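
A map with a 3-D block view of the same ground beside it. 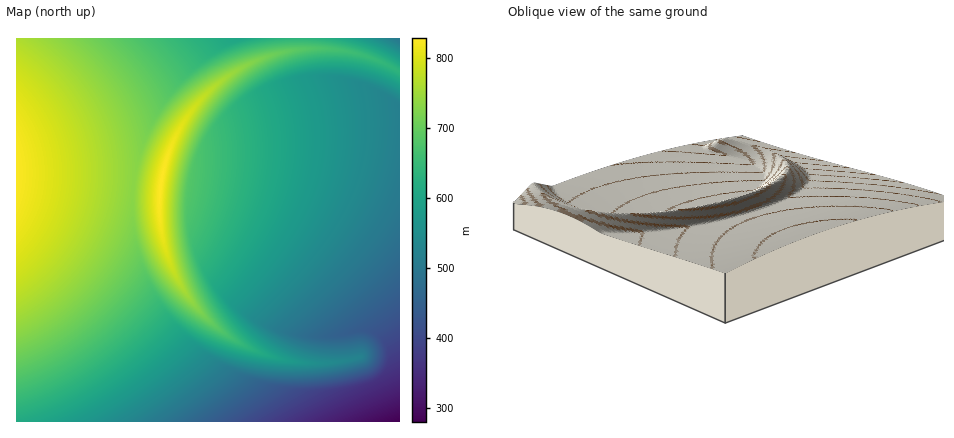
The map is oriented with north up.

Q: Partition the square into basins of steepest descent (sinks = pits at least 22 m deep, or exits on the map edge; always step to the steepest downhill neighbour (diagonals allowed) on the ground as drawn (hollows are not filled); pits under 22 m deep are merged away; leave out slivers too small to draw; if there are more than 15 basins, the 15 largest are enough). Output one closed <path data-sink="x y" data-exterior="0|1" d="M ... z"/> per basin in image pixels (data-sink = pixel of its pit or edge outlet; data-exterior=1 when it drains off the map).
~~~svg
<path data-sink="400 422" data-exterior="1" d="M334 49l-34 0-26 5-34 14-20 14-24 22-15 22-12 24-9 38-68-7-76-3 0 244 384 0 0-350-30-15z"/><path data-sink="240 38" data-exterior="1" d="M296 38l-280 0 0 138 90 6 54 6 11-42 10-20 15-22 18-18 26-18 34-14 22-4z"/><path data-sink="400 38" data-exterior="1" d="M400 38l-102 0-2 12 38-1 14 2 30 9 22 11z"/>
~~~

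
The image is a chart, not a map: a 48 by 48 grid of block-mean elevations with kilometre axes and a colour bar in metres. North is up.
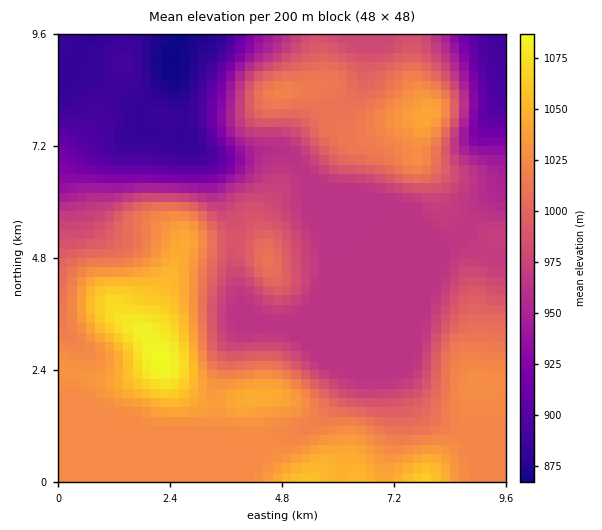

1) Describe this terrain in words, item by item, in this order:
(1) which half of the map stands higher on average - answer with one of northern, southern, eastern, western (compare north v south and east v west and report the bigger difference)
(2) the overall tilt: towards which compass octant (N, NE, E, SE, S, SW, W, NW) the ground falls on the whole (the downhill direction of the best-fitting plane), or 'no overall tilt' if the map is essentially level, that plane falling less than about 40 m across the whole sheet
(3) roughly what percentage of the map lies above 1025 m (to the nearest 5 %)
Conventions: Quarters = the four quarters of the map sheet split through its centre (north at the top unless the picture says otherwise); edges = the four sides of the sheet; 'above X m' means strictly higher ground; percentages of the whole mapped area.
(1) On average the southern half of the map is the higher ground.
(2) On the whole the ground falls towards the north.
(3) Ground above 1025 m makes up about 25 % of the sheet.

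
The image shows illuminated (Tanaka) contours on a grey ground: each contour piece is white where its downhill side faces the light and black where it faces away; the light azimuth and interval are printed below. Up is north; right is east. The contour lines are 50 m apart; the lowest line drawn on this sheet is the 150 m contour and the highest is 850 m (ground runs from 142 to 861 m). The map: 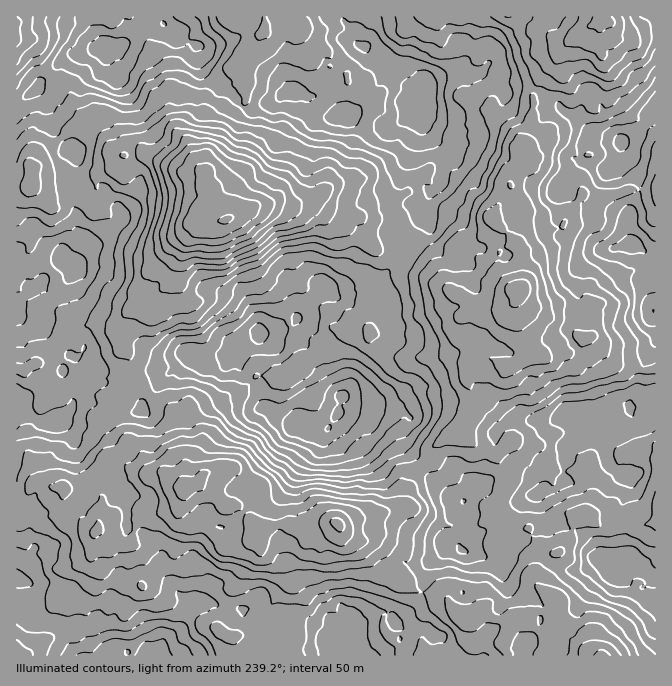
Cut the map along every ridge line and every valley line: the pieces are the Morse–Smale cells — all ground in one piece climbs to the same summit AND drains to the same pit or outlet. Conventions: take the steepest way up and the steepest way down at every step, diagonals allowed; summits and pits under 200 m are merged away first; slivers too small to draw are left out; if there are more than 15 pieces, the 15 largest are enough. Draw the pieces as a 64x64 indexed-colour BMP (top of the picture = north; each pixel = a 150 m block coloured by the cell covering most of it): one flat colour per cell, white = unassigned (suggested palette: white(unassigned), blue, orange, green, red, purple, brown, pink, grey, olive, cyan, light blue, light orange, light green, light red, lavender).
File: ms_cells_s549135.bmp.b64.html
<image width="64" height="64" href="data:image/bmp;base64,Qk12CAAAAAAAAHYAAAAoAAAAQAAAAEAAAAABAAQAAAAAAAAIAAATCwAAEwsAABAAAAAAAAAA////ALR3HwAOf/8ALKAsACgn1gC9Z5QAS1aMAMJ34wB/f38AIr28AM++FwDox64AeLv/AIrfmACWmP8A1bDFAAAAAEREREREREREREQAAAAAAAAAAAD/////////iIiIAAAARERERERERERERAAAAAAAAAAAAA////////iIiIgAAABEREREREREREREAAAAAAAAAAAAD///////iIiIiAAAAERERERERERERERABEQEQAAAAAAP//////iIiIiIAAAABEREREREREREREREREREREAAAP+IiIiIiIiIiIgARERERERERERERERERERERERERAAP/4iIiIiIiIiIiABEREREREREREREREREREREREREaI//iIiIiIiIiIiIBERERERERERERERERERERERERGZoiIiIiIiIiIiIiIhEREREREQ0REREREREREREREQAZmiIiIiIiIiIiIiIi0REREREQzREREREREREREREQAZmZoiIgAiIhmZmZru7RERERERDRERERERERERERERABmZmaIAACIhmZmZmu7tERERERDNEREREQzRERERERAZmZmZmAAAGZmZmZma7u0REREQzM0REREMzMzREQ0RGZmZmZmZgAGZmZmZmZru7RERDMzMzREREMzMzMzMzMzNmZmZmZmAABmZmZmZmu7tERDMzMzMzNEMzMzMzMzMzMzM2ZmZmYAAAZmZmZma7uzREQzMzMzMzQzMzMzMzMzMzMzM2ZmZgAABmZmZmZmu7NERDMzMzMzMzMzMzMzMzMzMzMzZmZmYGZmZmZmZma7szMzMzMzMzMzMzMzMzMzMzMzMzM2ZmZVZmZmZmZmZruzMzMzMzMzMzMzMzMzMzMzMzMzMzZmZVVmZmZmZmZru7MzMzMzMzMzMzMzMzMzMzMzMzMzM3VVVWZmZmZmZru7szMzMzMzMzMzMzMzMzMzMzMzMzN3dVVVVmZmZmZmu7uzMzMzMzMzMzMzMzMzMzMzMzMzM3d1VVVWZmZmZma7u7MzMzMzMzMzMzMzMzMzMzMzMzM3d3d1VVZmZmZma7u7szETEREzMzMzMzMzMzMRERMzMzd3d3dVVVVmZmC7u7uxERERERETMzMzMzMzEREREzM3d3d3d3VVVVVVVVu7u7EREREREREzMzMzMzMRERERM3d3d3d3dVVVVVVVVVVbsRERERERERMzMzMzMRERERF3d3d3d3dVVVVVVVVVVVuxEREREREREzMzMzMRERERERd3d3d3d1VVVVVVVVVVVbEREREREREREzMzMxEREREREXd3d3d3VVVVVVVVVVVVsRERERERERERMzMxERERERERF3d3d3d1V3dVVVVVVVWxERERERERERERERERERERERERd3d3d3d3d3VQVVVVVbEREREREREREREREREREREREREXd3d3d3d3VVUFVVVVURERERERERERERERERERERERERd3d3d3d3dVVVVVVVVRERERERERERERERERERERERERd3d3d3d3dVVVVVVVVVERERERERERERERERERERERERF3d3d3d3d1VVVVVVVVURERERERERERERERERERERERF3d3d3d3d3VVVVVVVVVRERERERERERERERERERERERF3d3d3d3d3dVVVVVVVVVERERERERERERERERERERERERd3d3eZd3d1VVVVVVVVUREREREREREREREREREREREREXd3eZl3d3VVVVVVVVVRERERERERERERERERERERERERF3d5mXd3dVVVVVVVVVEREREREREREREREREREREREREXd5mXd3d1VVVVVVVV4RERERERERERERERERERERERERB5mZmXd3VVVVVVVV7hERERERERERERERERERERERIiAAmZmZl3VVVVVVVV7uERERERERERERERERERERESIiIgCZmZmZVVVVVVVVXu4REREREREREREREREREREiIiIiIgmZmZlVVVVVVVXu7hEREREREREREREREREiIiIiIiIiKZmZmVVVVVUA7u7uERERERERERERESERESIiIiIiIiIimZmZlVVVUADu7u4iERERERERERESIhERIiIiIiIiIiKZmZmVVVVQAA7u7iIiIiIhERERESIiIRESIiIiIiIiIimZmZlVVVAADu7uIiIiIiIRESIiIiIhERIiIiIiIiIiKZmZmZVVVV7u7u4iIiIiIiIiIiIiIiIREiIiIiIiIiIpmZmZlVVVXu7u7iIiIiIiIiIiIiIiIiEiIiIiIiIiIpmZmZmVVVVVVe7uIiIiIiIiIiIiIiIiIiIiIiIiIiIpmZmZmZVVVVWqqu4iIiIiIiIiIiIiIiIiIiIiIiIiIikiIpmZlVVVqqqqriIiIiIiIiIiIiIiIiIiIiIiIiIiIiIiIpmZVVqqqqqqIiIiIiIiIiIiIiIiIiIiIiIiIiIiIiIiKZlVqqqqqqoAIiIiIiIiIiIiIiIiIiIiIiIiIiIiIiIpmaqqqqqqqgACIiIiIiIiIiIiIiIiIiIiIiIizCIiIt3dqqqqqqqqAAAiIiIiIiIiIiIiIiIiIiIiIizMzC3d3d3aqqqqqqoAAAIiIiIiIiIiIiIiIiIiIiIszMzMzd3d3d2qqqqqqgAAAAAiIiIiIiIiIiIiIiIiLMzMzMzM3d3d3aqqqqqqAAAAACIiIiIiIiIiIiIiIiLMzMzMzMzd3d3d2qqqqqoAAAAAIiIiIiIiIiIiIiIiIszMzMzMzN3d3d3d2qAAAAAAAAIiIiIiIiIiIiIiIiIszMzMzMzM3d3d3d3doAAA"/>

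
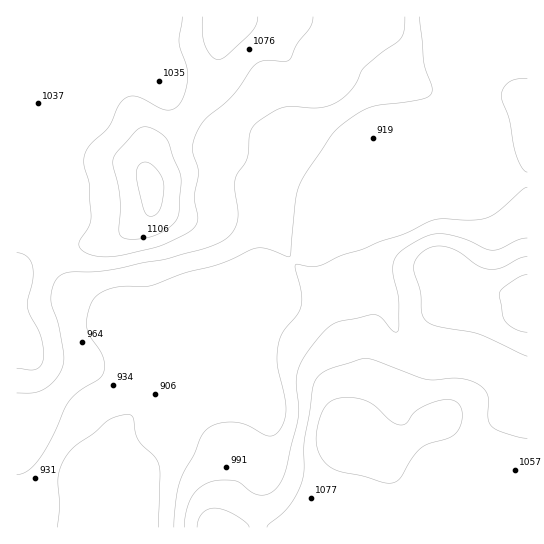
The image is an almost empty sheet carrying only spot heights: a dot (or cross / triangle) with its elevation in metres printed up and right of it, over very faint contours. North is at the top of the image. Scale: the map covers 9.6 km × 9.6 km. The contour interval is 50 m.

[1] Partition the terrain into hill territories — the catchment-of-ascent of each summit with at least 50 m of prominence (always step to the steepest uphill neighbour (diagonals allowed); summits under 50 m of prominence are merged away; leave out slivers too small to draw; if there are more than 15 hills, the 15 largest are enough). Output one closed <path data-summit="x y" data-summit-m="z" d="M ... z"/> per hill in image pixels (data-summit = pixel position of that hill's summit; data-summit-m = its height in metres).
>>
<path data-summit="151 186" data-summit-m="1163" d="M131 16l-115 1 1 511 121 0-1-21-22-56 4-16 21-32 5-16 14-8 86-86 12-5 44-33 18-22 24-10 60-60-81 33-11-8-32-16-20-3-14-5-21-19-23-28-23-14-11-12-26-61z"/><path data-summit="342 433" data-summit-m="1144" d="M359 207l-16 16-24 10-6 9-19 18-37 28-12 5-86 86-14 8-5 16-21 32-4 16 22 56 2 21 389-1 0-121-10-1-10-4-7-26-7-10-28-10-44-6-13-5-10-9-6-10-6-26-19-32-16-41z"/><path data-summit="223 17" data-summit-m="1133" d="M467 16l-4 2-17 38-21 11-16 1-14 4-17 0-13-9-8-21-2-26-223 1 9 13 26 61 11 12 23 14 23 28 21 19 14 5 20 3 32 16 11 8 83-35 30-30 19-11 13-13 2-12z"/><path data-summit="527 298" data-summit-m="1121" d="M469 104l-15 16-13 7-81 80-8 19 16 41 19 32 6 26 6 10 10 9 13 5 44 6 28 10 7 10 7 26 10 4 9 0 1-224-21-2-19-12-19-45z"/>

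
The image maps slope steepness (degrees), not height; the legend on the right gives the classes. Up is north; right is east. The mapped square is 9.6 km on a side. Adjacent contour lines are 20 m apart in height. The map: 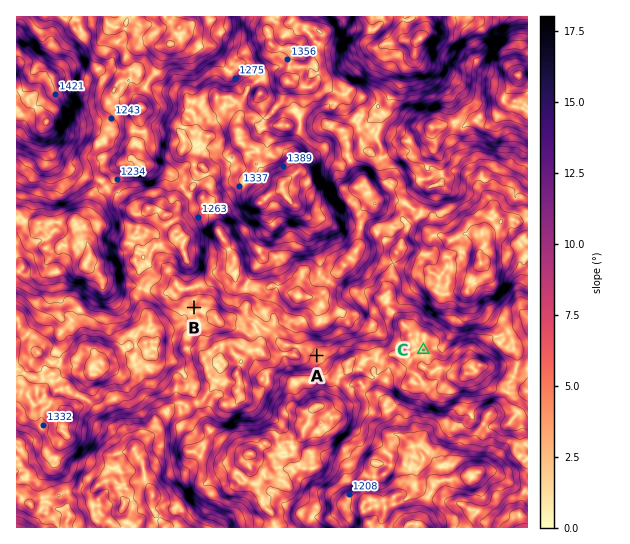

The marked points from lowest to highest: B A C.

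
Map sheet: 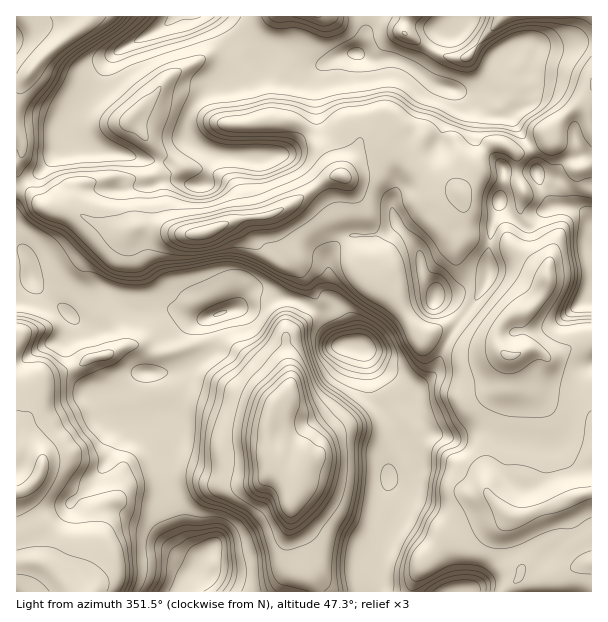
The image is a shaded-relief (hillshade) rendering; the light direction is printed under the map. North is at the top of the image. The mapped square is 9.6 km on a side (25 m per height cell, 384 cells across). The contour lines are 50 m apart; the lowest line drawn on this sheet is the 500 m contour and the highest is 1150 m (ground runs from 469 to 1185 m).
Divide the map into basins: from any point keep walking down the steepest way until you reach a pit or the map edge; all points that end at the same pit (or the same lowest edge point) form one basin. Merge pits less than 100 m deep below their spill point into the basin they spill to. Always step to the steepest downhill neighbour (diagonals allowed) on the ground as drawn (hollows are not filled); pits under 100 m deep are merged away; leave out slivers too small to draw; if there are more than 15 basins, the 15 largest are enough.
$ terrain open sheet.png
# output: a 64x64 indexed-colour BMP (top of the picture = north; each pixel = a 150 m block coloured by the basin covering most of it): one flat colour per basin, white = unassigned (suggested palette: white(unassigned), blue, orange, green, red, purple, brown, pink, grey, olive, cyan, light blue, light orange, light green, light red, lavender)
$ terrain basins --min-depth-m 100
<image width="64" height="64" href="data:image/bmp;base64,Qk12CAAAAAAAAHYAAAAoAAAAQAAAAEAAAAABAAQAAAAAAAAIAAATCwAAEwsAABAAAAAAAAAA////ALR3HwAOf/8ALKAsACgn1gC9Z5QAS1aMAMJ34wB/f38AIr28AM++FwDox64AeLv/AIrfmACWmP8A1bDFABERERMzMzMzMzMzMzMzMzMxERERERF3d3d3d3EREREREREREzMzMzMzMzMzMzMzMzEREREREXd3d3d3dxERERERERETMzMzMzMzMzMzMzMzERERERERF3d3d3d3ERERERERERMzMzMzMzMzMzMzMzMRERERERERd3d3d3cRERERERERETMzMzMzMzMzMzMzMxEREREREREXd3d3dxERERERERERMzMzMzMzMzMzMzMxERERERERERF3d3d3EREREREREREzMzMzMzMzMzMzMzEREREREREREREXd3cRERERERERETMzMzMzMzMzMzMzMREREREREREREREXcRERERERERERMzMzMzMzMzMzMzMxEREREREREREREREREREREREREREzMzMzMzMzMzMzMxEREREREREREREREREREREREREREzMzMzMzMzMzMzMzMREREREREREREREREREREREREREzMzMzMzMzMzMzMzMxERERERERERERERERERERERERMzMzMzMzMzMzMzMzMxERERERERERERERERERERERERMzMzMzMzMzMzMzMzMxEREREREREREREREREREREREREzMzMzMzMzMzMzMzMxERERERERERERERERERERERERMzMzMzMzMzMzMzMzMzERERERERERERERERERERERERQzMzMzMzMzMzMzMzMzMRERERERERERERERERERERERFDMzMzMzMzMzMzMzMzMxEREREREREREREREREREREREUMzMzMzMzMzMzMzMzMzERERERERERERERERERERERERQzMzMzMzMzMzMzMzMzMRERERERERERERERERERERERFEMzMzMzMzMzMzMzMzMzEREREREREREREREREREREREUQzMzMzMzMzMzMzMzMzMxERERERERERERERERERERERRDMzMzMzMzMzMzMzMzM0ERERERERERERERERERERERFEQzMzMzMzMzMzMzMzM0QREREREREREREREREREREREUREQzMzMzMzMzMzMzM0RBERERERERERERERERERERERREREQzMzMzMzMzMzM0REERERERERERERERERERERERFERERERDMzMzMzMzM0REQREREREREREREREREREVUREUREREREREREREQzNERERBERERERERERERVVVRFVVVURREREREREREREREREREREERERERERERZVVVVREVVVVVVERERERERERERERERERERBERERERERZmVVVVURVVVVVUREREREREREREREREREREQRERERERZmZmVVVVFVVVVVREREREREREREREREREREREERERERFmZmZlVVVVVVVVVEREREREREREREREREREREQRERERFmZmZmVVVVVVVVVURERERERERERERERERERERBEREREWZmZmZVVVVVVVVVRERERERERERERERERERERBEREREWZmZmZlVVVVVVVVVEREREREREREREREREREREERERERZmZmZmVVVVVVVVVUREREREREREREREREREREERERERZmZmZmVVVVVVVVVVREREREREREREREREREREERERERFmZmZmZVVVVVVVVVVEREREREREREREREREREQREREREWZmZmZlVVVVVVVVVUREREREREREREREREREQRERERERZmZmZmVVVVVVVVVVREREREQiIiIiIiJERERBERERERZmZmZmZVVVVVVVVVVEREREIiIiIiIiIiIkREERERERFmZmZmZlVVVVVVVVVUREQiIiIiIiIiIiIiIiIREREREWZmZmZmZVVVVVVVVVRCIiIiIiIiIiIiIiIiIiIREREWZmZmZmZlVVVVVVVVVEIiIiIiIiIiIiIiIiIiIiIRERZmZmZmEVVVVVVVVVVUIiIiIiIiIiIiIiIiIiIiIiERZmZmZmERJVVVVVVVVVIiIiIiIiIiIiIiIiIiIiIiIiZmZmZmEREVVVVVVVVVUiIiIiIiIiIiIiIiIiIiIiIiImZmZmERESJVVVVVVVVSIiIiIiIiIiIiIiIiIiIiIiIiJmZmERERIiVVVVVVVVIiIiIiIiIiIiIiIiIiIiIiIiIiYiIhEREiIlUiJVVVUiIiIiIiIiIiIiIiIiIiIiIiIiIiIiIREiIiIiIiVVVSIiIiIiIiIiIiIiIiIiIiIiIiIiIiIiIiIiIiIiIlVVIiIiIiIiIiIiIiIiIiIiIiIiIiIiIiIiIiIiIiIiJVUiIiIiIiIiIiIiIiIiIiIiIiIiIiIiIiIiIiIiIiIiVSIiIiIiIiIiIiIiIiIiIiIiIiIiIiIiIiIiIiIiIiIlIiIiIiIiIiIiIiIiIiIiIiIiIiIiIiIiIiIiIiIiIiIiIiIiIiIiIiIiIiIiIiIiIiIiIiIiIiIiIiIiIiIiIhIiIiIiIiIiIiIiIiIiIiIiIiIiIiIiIiIiIiIiIiIiESIiIiIiIiIiIiIiIiIiIiIiIiIiIiIiIiIiIiIiIiIREiIiIiIiIiIiIiIiIiIiIiIiIiIiIiIiIiIiIiIiIhERIiIiIiIiIiIiIiIiIiIiIiIiIiIiIiIiIiIiIiIiERERIiIiIiIiIiIiIiIiIiIiIiIiIiIiIiIiIiIiIiIRERESIiIiIiIiIiIiIiIiIiIiIiIiIiIiIiIiIiIiIhEREREiIiIiIiIiIiIiIiIiIiIiIiIiIiIiIiIiIiIi"/>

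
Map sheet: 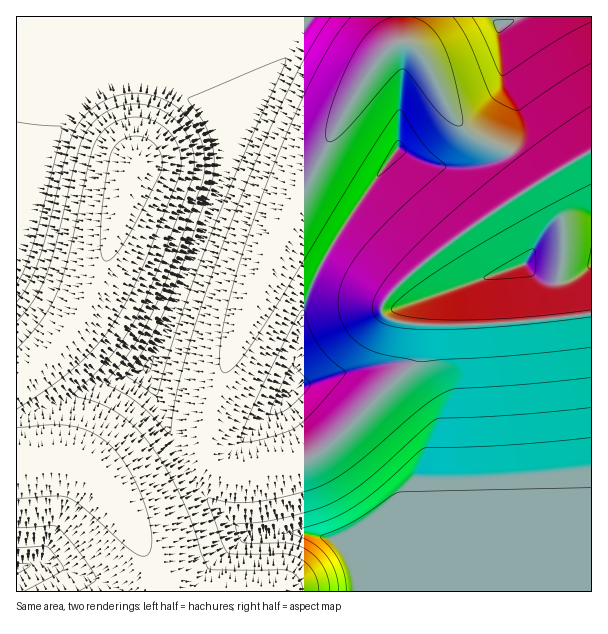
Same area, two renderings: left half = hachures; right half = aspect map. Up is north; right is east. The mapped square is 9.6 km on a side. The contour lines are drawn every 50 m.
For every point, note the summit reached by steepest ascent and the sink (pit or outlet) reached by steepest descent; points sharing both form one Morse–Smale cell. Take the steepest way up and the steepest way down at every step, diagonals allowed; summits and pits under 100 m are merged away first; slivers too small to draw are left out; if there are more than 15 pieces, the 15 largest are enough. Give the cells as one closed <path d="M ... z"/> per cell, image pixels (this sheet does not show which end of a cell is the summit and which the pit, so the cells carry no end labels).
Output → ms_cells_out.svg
<path d="M591 151l-45 25-70 47-54 41-36 33-4 8 2 11 14 6 17 2-1 38-31 28-42 43-20 17-15 8-51 14-25 0-12-4-7-7-5-9 0-10-2 13-17 12 1 6 16 21 27 28 17 12 15 1 36-3 33 8 16 18 11 34 232 0z"/><path d="M309 16l-293 1 1 446 30-3 24 2 18 8 27 26 12 0 13-4 45-25-23-50-15-45 0-7 26-54 50-140 41-79 29-50 14-21z"/><path d="M408 42l-10 0-12 7-31 43-59 111-40 88-34 86-16 49 0 26 5 9 13 9 31 2 33-8 21-7 32-24 42-43 31-28 1-38-17-2-14-6-2-11 4-8 27-26 24-19 58-42 41-27-27-33-38-17-14-13-29-57-6-9z"/><path d="M402 16l-91 0-31 49-56 106-50 140-26 54 0 7 15 45 12 30 11 21 12-8 7-8 1-26 16-49 34-86 40-88 40-77 26-46 20-27 10-9 11-5z"/><path d="M591 16l-187 0-2 25 9 2 11 11 35 66 14 13 38 17 21 27 6 5 3 0 53-32z"/><path d="M186 468l-45 24-13 4-12 0-6-2 22 31 25 54 4 13 197-1-3-15-7-18-16-18-33-8-36 3-15-1-17-12-27-28z"/><path d="M63 460l-47 4 0 127 143 1-2-13-9-16-3-11-13-27-17-25-26-30-14-7z"/>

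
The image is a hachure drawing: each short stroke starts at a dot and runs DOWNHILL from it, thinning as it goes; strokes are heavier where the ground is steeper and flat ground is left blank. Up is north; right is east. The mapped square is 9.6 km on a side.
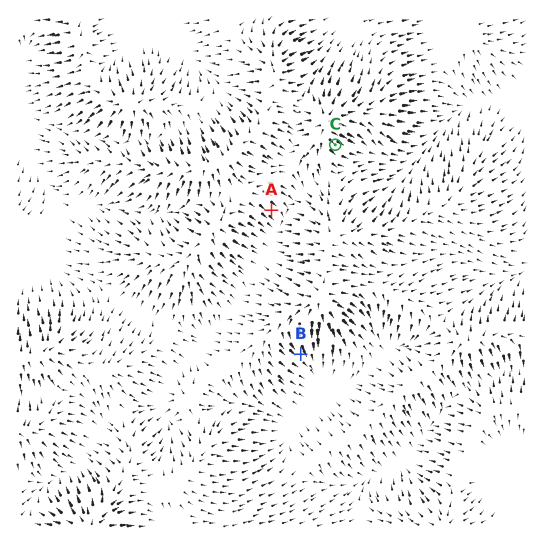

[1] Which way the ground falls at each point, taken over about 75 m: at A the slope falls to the SE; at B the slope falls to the SE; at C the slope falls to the SE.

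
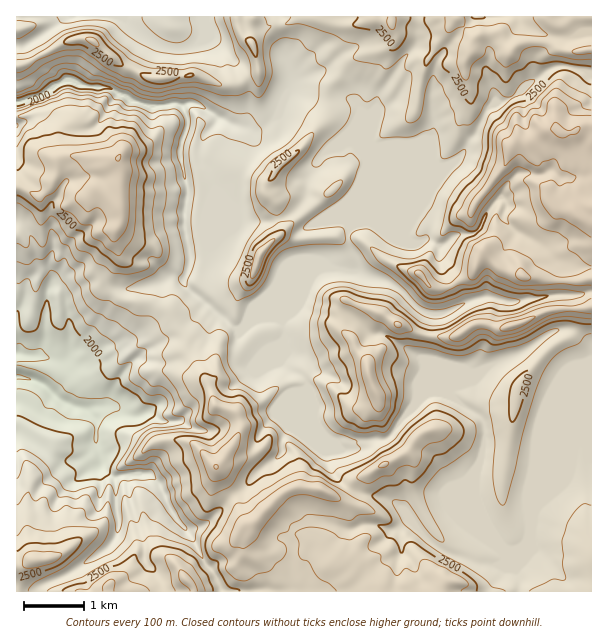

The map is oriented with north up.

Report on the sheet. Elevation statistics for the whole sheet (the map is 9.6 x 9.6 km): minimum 1790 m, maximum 2920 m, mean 2400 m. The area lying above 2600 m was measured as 17.4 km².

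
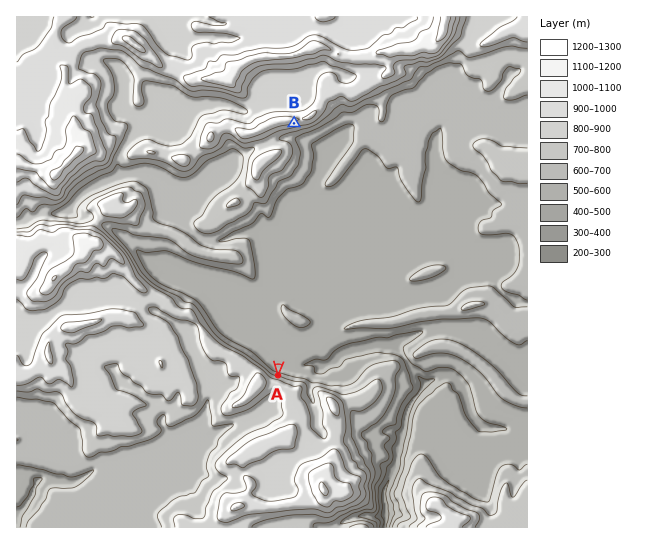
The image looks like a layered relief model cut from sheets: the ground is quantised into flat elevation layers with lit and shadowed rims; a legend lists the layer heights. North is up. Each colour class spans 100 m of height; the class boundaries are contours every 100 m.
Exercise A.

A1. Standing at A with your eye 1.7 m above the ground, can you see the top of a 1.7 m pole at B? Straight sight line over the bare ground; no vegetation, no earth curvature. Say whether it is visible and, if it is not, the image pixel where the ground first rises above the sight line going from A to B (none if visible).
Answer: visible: true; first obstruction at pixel None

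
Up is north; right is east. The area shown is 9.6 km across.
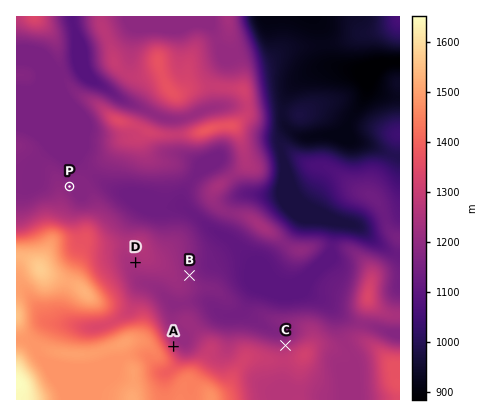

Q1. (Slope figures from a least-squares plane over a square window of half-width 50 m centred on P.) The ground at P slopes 5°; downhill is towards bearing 69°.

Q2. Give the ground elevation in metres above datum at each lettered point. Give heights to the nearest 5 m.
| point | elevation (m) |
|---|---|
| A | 1270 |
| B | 1190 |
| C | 1240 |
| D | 1240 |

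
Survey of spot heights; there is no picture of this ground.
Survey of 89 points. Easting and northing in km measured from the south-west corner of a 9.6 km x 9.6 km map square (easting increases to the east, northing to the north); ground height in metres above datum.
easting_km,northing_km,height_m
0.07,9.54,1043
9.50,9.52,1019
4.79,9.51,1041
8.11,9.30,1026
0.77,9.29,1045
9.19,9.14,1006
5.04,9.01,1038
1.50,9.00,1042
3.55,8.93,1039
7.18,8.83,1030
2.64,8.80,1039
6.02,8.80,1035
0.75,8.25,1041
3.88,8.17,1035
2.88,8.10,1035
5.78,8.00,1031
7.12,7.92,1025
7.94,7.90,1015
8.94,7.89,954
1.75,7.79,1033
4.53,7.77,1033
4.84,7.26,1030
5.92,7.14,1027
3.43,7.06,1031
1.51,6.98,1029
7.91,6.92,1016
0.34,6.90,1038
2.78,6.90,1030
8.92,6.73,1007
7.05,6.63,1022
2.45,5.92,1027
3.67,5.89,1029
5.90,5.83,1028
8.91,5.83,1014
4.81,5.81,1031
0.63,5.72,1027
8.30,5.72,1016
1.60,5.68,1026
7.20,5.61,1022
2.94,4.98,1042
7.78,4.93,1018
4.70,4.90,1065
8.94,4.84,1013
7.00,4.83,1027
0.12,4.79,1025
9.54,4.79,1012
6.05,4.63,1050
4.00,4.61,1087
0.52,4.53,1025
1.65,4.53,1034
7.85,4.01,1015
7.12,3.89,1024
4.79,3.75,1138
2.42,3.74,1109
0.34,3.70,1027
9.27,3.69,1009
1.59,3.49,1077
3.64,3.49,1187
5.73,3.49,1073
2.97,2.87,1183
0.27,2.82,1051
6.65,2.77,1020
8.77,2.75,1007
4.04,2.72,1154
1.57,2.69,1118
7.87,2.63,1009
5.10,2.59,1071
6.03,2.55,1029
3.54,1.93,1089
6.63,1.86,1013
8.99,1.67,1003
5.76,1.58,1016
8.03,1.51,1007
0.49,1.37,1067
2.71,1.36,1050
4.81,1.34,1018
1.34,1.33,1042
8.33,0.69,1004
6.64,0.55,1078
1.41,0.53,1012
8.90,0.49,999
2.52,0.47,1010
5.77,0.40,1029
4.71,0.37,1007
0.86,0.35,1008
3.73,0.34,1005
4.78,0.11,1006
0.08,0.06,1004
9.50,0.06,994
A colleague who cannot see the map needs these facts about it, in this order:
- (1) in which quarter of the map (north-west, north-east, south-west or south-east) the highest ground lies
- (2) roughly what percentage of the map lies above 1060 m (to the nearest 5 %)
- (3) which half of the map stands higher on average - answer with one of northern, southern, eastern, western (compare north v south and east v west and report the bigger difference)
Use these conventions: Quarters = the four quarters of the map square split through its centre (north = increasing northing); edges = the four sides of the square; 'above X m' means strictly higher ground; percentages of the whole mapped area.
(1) The highest point lies in the south-west quarter of the map.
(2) About 15 % of the map lies above 1060 m.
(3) Taken as a whole, the western half is higher than the eastern.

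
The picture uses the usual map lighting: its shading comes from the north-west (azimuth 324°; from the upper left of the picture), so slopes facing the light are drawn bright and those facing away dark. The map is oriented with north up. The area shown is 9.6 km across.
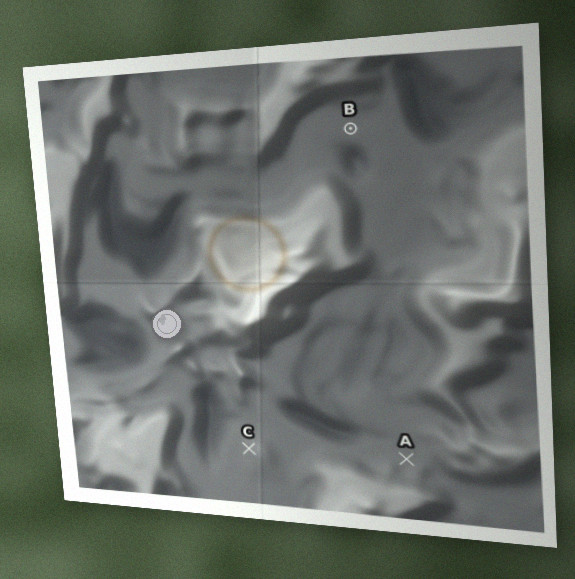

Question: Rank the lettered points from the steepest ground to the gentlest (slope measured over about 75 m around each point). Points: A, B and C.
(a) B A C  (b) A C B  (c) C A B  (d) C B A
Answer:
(c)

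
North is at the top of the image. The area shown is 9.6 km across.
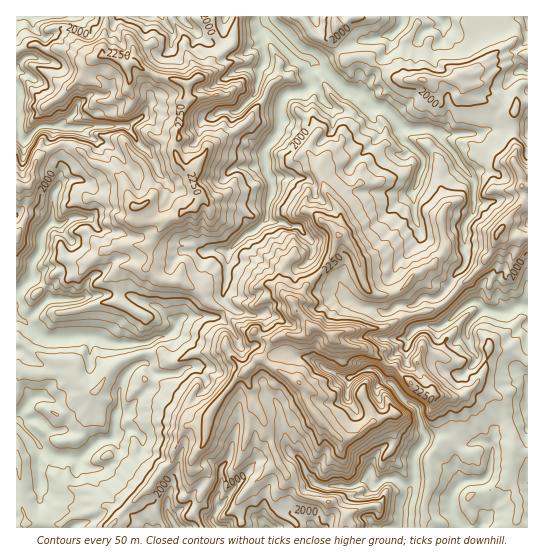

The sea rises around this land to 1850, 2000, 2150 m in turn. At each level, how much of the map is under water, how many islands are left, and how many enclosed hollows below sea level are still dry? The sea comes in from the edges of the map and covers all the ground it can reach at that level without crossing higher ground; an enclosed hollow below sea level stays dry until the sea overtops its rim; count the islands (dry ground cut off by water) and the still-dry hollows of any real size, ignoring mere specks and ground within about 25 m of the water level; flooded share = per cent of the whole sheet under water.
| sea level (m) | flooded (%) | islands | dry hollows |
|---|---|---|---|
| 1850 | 10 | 0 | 0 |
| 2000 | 49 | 1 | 0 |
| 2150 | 81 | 2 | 0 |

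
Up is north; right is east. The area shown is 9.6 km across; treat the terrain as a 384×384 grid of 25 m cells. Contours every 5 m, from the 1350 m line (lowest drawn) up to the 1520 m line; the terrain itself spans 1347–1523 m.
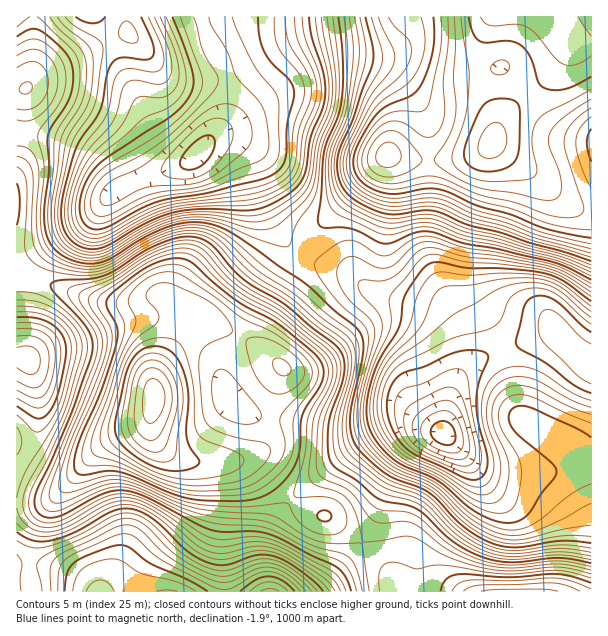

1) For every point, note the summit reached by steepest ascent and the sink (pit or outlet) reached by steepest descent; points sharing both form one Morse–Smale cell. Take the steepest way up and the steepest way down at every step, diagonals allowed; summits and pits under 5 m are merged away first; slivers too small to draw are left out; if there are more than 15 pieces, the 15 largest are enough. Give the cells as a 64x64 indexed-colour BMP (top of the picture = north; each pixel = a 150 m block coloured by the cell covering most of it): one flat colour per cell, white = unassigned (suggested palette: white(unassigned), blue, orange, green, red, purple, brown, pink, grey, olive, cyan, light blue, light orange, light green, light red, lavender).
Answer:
<image width="64" height="64" href="data:image/bmp;base64,Qk12CAAAAAAAAHYAAAAoAAAAQAAAAEAAAAABAAQAAAAAAAAIAAATCwAAEwsAABAAAAAAAAAA////ALR3HwAOf/8ALKAsACgn1gC9Z5QAS1aMAMJ34wB/f38AIr28AM++FwDox64AeLv/AIrfmACWmP8A1bDFAABVVVVVVVVVVVVVUAAAAAAAAAAAADMzMzMzMzMzMzMzAFVVVVVVVVVVVVVQAAAAAAAAAAAAMzMzMzMzMzMzMzMAVVVVVVVVVVVVVVAAAAAAAAAAAAMzMzMzMzMzMzMzMwBVVVVVVVVVVVVVUAAAAAAAAAAAAzMzMzMzMzMzMzMzAFVVVVVVVVVVVVVQAAAAAAAAAAAzMzMzMzMzMzMzMzMAVVVVVVVVVVVVVVAAAAAAAAAAAzMzMzMzMzMzMzMzMwBVVVVVVVVVVVVVUAAAAAAAAAADMzMzMzMzMzMzMzMzAAVVVVVVVVVVVVVQAAAAAAAAAAAzMzMzMzMzMzMzMzMABVVVVVVVVVVVVVAAAAAAAAAAADMzMzMzMzMzMzMzMwAAVVVVVVVVVVVVUAAAAAAAAAAAAzMzMzMzMzMzMzMzRERVVVVVVVVVVVVQAAAAgAAAAAADMzMzMzMzMzMzMzNEREVVVVVVVVVVVVAAAAiIAAAAAAMzMzMzMzMzMzMzM0RERFVVVVVVVVVVUAAAiIiAAAAAADMzMzMzMzMzMzMzRERERVVVVVVVVVVQAACIiIgAAAAAMzMzMzM8zMzMMzBEREREVVVVVVVVWIAAiIiIiIgAAAADMzMzPMzMzMzMwERERERFVVVVWIiIiIiIiIiIiIAAAAAzMzPMzMzMzMzuRERERERVVVWIiIiIiIiIiIiIiAAAADMzPMzMzMzMzu5ERERERERVWIiIiIiIiIiIiIiIiAAAADPMzMzMzMzu7kRERERERERYiIiIiIiIiIiIIiKIiAACIszMzMzM7u7uREREREREREiIiIiIiIIiIiIiIiIiIiIizMzMzO7u7u5ERERERERESIiIiIiCIiIiIiIiIiIiIiLMzMzM7u7u7kRERERERERIiIiIiCIiIiIiIiIiIiIiIszMzM7u7u7uREREREREREiIiIiCIiIiIiIiIiIiIiIiLMzMzu7u7u5ERERERERESIiIiIIiIiIiIiIiIiIiIiIszMzO7u7u7kREREREREREiIiIgiIiIiIiIiIiIiIiIiLMzM7u7u7uRERERERERESIiIiCIiIiIiIiIiIiIiIiItzM7u7u7u5EREREREREREiIiIgiIiIiIiIiIiIiIiIq3dzu7u7ud0RERERERERERIiIiCICIiIiIiIiIiIiIird3Xfu7ud3REREREREREREiIiIgAIiIiIiIiIiIiIiKt3Xd3fud3dERERERERERERIiIEQAiIiIiIiIiIiIiKq3dd3d3d3d0REREREREREREQREREAIiIiIiIiIiIiIq3dd3d3d3d3REREREREREREQREREQAiIiIiIiIiIiKqrdd3d3d3d3dEREREQRERREEREREREAIiIiIiIiKqqqrd13d3d3d3d0RERBEREREREREREREQACIiIiIiqqqqrd3Xd3d3d3d3REEREREREREREREREREAIiIiIqqqqqqt3Xd3d3d3d3cRERERERERERERERERERACIiIqqqqqqq3dd3d3d3d3dxEREREREREREREREREREAIiqqqqqqqq3d13d3d3d3d3ERERERERERERERERERERBqqqqqqqqqrd3dd3d3d3d3cRERERERERERERERERERFmaqqqqqqqqt3d13d3d3d3dxEREREREREREREREREREWZqqqqqqqqq3d3Xd3d3d3d3EREREREREREREREREREWZmaqqqqqqqrd3dd3d3d3d3cREREREREREREREREREWZmZmqqqqqqqt3d13d3d3d3dxERERERERERERERERERZmZmZqqqqqqq3d3dd3d3d3dwERERERERERERERERERFmZmZmqqqqqqrd3d13d3d3cAARERERERERERERERERFmZmZmZqqqqqqt3d3Xd3d3cAABERERERG7EREREREREWZmZmZmaqqqqq3d3dd3d3cAAAERERERG7u7sRERERERZmZmZmZmqqqqrd3d13d3AAAAAREREREbu7u7sRERERZmZmZmZmZqqqqt3d3Xd3AAAAABEREREbu7u7uxERERFmZmZmZmZmZmZm///dd3AAAAAAARERG7u7u7uxERERFmZmZmZmZmZmZmb////wAAAAAAABEbu7u7u7uxEREWZmZmZmZmZmZmZmZv////AAAAAAAAu7u7u7u7uxERERFmZmZmZmZmZmZmZm////8AAAAAAAC7u7u7u7u7EREREZlmZmZmZmZmZmZmb////wAAAAAAALu7u7u7u7ERERERmZZmZmZmZmZmZmb/////AAAAAAAAu7u7u7u7sREREREZmWZmZmZmZmZmZv////8AAAAAAAC7u7u7u7sRERERERmZlmZmZmZmZmZv////8AAAAAAAC7u7u7u7uxERERERGZmZlmZmZmZmZv/////wAAAAAAALsLu7u7uxERERERGZmZmZZmZmZmZv/////wAAAAAAAAuwALu7u7EREREREZmZmZmZ9mZmb///mZmZAAAAAAAAC7AAALu7EREREREZmZmZmZmZmZmZmZmZmZkAAAAAAAALsAAAALsRERERERmZmZmZmZmZmZmZmZmZmZAAAAAAAAuwAAAAABERERERmZmZmZmZmZmZmZmZmZmZkAAAAAAAC7AAAAAAARERERGZmZmZmZmZmZmZmZmZmZmQAAAAAAALsAAAAAABEREREZmZmZmZmZmZmZmZmZmZmZkAAAAAAA"/>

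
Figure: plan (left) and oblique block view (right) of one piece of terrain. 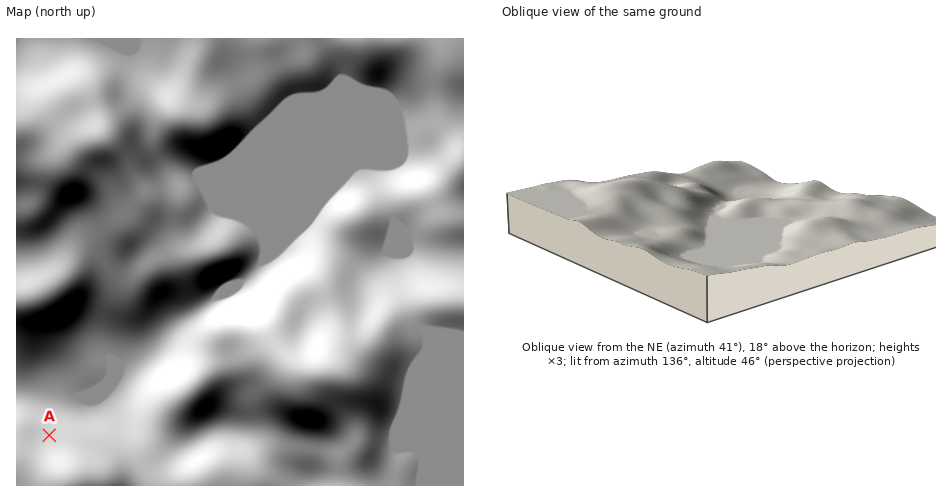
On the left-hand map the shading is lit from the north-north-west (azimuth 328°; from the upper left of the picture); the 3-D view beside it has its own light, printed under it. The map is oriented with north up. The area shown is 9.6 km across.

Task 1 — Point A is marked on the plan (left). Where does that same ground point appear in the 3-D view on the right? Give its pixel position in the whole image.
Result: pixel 745 175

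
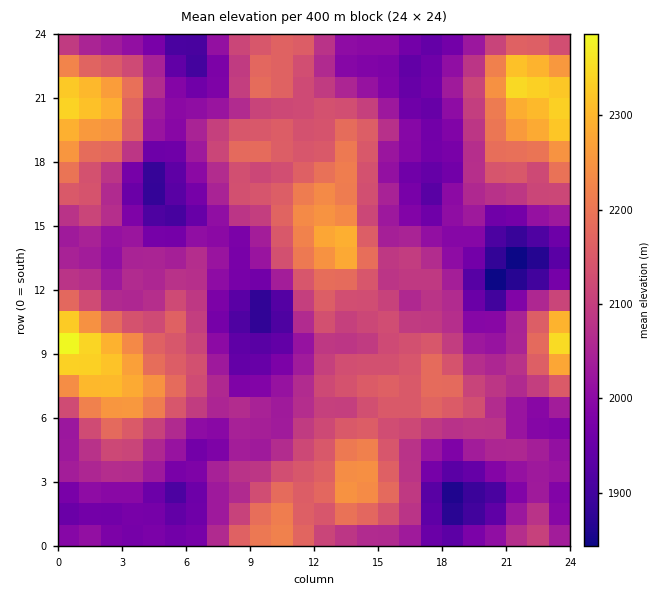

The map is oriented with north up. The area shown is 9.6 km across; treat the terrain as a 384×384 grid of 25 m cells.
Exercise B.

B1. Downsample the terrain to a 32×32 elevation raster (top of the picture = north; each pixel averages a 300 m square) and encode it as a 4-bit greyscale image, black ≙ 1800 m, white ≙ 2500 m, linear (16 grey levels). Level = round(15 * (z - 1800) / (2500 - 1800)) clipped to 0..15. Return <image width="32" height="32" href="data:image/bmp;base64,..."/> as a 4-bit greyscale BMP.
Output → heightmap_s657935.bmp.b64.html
<image width="32" height="32" href="data:image/bmp;base64,Qk12AgAAAAAAAHYAAAAoAAAAIAAAACAAAAABAAQAAAAAAAACAAATCwAAEwsAABAAAAAAAAAAAAAAABEREQAiIiIAMzMzAERERABVVVUAZmZmAHd3dwCIiIgAmZmZAKqqqgC7u7sAzMzMAN3d3QDu7u4A////AERUREM1aImYdmVVQzRFZ2UzQ0RDRWiZmHh3dlMjNFZkM0RDMjRWiIeJmYdSESNFVERERDI0ZniIiamHUhIiRVRVVmVDRWZnh4mph1MzNEVVVmdmVERVVmd5mYdURFVWVUVndlUzRVVneIh2ZUVWZURWiId2VFVVVnd4d3ZmZlREaJqph2VmZVZ2Z3eIh3VURZq7qph2VURWd4eIiIh2ZWeru7qYdkNEVnd4h4iHZmZ5zLupiHZDM0Vnd3eIdlVnm9y7qId1QzM1ZmZ3eHVVV6zbqYd4dTMiNnZnd2dlRVecqYdmeHUyIkaHd3ZmZDRWiodlVWdlMyJHh3d2ZmQiRVZmVVVmZUQ0aIiHZmZkIRI0VlVmVmVERniamGZ2VDERI1VUVVVVQ0aJq6hmZUQyESNWVVQzRERXiaunVVRFQiI0ZnVDIjRWZ5mql1RDRUM0VXd2QiI0Z3iJqYZUM0VVVmaIdTIjRWd3iZmHVDM1Z3d3mHZCI0Vnd3iJl1QzNXiHeamIZDNWiIh3eJdUQ0V4iJqpmYVEVoiIh3iYZENFeZmru6qGRFVmd3d4h2VDNXmqu8u6hkREVnd3d3ZUM0Z5q7y7updUQ1eId2ZVRDRWisy7qZiHUzNXiIdlREM0VorMu4d2ZUIjVniHZEREM0VpqqhlVUQyJGd4iGVERDM0Vnh3"/>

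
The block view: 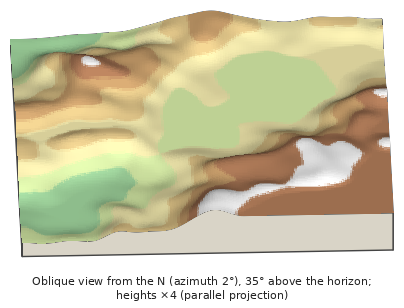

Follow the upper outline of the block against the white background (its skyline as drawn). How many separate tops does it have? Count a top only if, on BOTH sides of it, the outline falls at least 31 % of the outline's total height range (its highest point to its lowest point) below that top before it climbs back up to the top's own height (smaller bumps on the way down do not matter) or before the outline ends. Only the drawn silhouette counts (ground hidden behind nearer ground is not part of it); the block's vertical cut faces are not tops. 0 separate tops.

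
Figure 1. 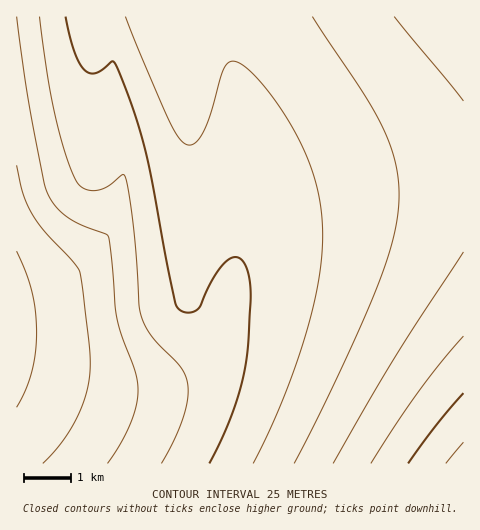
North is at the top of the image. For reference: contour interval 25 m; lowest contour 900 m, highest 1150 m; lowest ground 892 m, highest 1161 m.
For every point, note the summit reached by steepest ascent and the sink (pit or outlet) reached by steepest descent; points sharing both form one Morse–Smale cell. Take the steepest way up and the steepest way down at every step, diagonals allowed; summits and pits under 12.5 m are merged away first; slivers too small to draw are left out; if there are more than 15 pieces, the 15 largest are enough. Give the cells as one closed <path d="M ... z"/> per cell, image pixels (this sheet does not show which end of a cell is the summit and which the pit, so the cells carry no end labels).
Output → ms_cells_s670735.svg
<path d="M215 16l-199 1 0 446 447 1 1-285-30-1-45 4-55 8-37 8-26 8-16 10-8 8-6 17 6-49-1-65-8-43z"/><path d="M463 16l-247 1 22 67 8 43 1 65-6 49 6-17 8-8 16-10 26-8 37-8 55-8 75-4z"/>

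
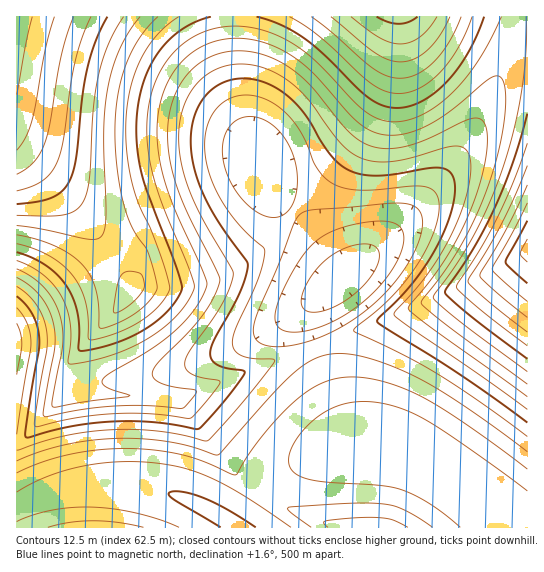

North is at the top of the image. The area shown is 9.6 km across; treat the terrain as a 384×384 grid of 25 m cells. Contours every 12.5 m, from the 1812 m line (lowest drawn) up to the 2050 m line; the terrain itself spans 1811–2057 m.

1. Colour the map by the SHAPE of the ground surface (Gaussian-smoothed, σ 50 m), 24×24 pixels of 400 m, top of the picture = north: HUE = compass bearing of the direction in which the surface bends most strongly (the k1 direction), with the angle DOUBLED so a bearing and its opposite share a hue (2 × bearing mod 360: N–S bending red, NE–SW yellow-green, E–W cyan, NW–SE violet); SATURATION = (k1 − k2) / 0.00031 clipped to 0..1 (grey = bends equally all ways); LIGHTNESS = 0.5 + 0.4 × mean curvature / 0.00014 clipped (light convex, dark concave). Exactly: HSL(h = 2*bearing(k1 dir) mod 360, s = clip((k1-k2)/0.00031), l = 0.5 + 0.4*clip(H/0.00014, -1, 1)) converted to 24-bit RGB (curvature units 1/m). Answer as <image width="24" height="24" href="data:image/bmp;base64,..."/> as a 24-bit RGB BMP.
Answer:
<image width="24" height="24" href="data:image/bmp;base64,Qk32BgAAAAAAADYAAAAoAAAAGAAAABgAAAABABgAAAAAAMAGAAATCwAAEwsAAAAAAAAAAAAARIRAW4ZDb4lFgIlHh4JIhXRHg2dFgVZDfElCeUFBeENHe0lRYZTKp973reP4c7u7hY1qpY1njWVkh2FmhF5nglxogFxqf1xsS3c/WXo/aHw/dX1AfXlBfG1BemNBeFdCdk1Ed0lHnIlSh+bbbcS3aoNkcYFkd4NlgoZkk4Nii2ZghV5hg1xjgVxmgF1ofl5rU3JGW3RDZXVCb3ZCd3VCdmxEdmVGc11Jc1dOc6VWetymY4RkaH9ja35jcH5jdn9jf4FihXphhWdegl1dgVxigF1lf19pfmJs1WNlYXJQZ3NNbnRNdHVNdXBQdWxTcmhZeIRgheWaZ4JrZ39naX1mbHxmcXxmdnxlfHtjfXNhfmZff15ef15if2Bmf2Nrfmhv/8zfsGRsa3RgbnVfcXVgc3VjdHVncndsjeihbZF5bYB0bX5xbHxtbnpscnlrd3hpeXRneW5keWVifGFifmNmfmVqfmlufm5zcmKU/8zioITGcXSlcHuecoCmd4m8q+rle7iUdISDc4KAcn99cnx5cnh1dXZyd3NueG5reGloeGZoe2ZpfWhsfmtwfnB0fnV4X2uC0sSP/6i+fXH4eoz7eaP8brD7e33x4KX3zZrne3aYdHqEc3aAdHN9eHJ7enB4e210e2tyempye2tzfW50fnJ3f3d6f3t+XmuDmYN0/6uaeIA1bn81ZH80Wn0yUHowR3cvT5w7wnjs0ZzvoXjBeXCIe2+Df26CgW2BgG1+f219f3B9f3R9gHh+f3yAfoGCVGBPa3RW4nl4+qSxeZBYcI9UZo1PW4lIT4NAQ3w5OXUzNnU3b0jWzJL31JrzmGyqhGyJhW2HhG+FgXOEgXiDgHyDf4GEf4eHTWJJXXtRb5NY7Jyg8sDTf5qJeJiDb5V5ZY9tWYhfS39RP3ZENm08Mmc6PIt6wnz57cf/0Y7pjHGShHaJgnuHgH+HgYWIgIqLTXBWUodVXp1XbKpg56Wl5rnVipmrhpOof46ed4uTbImGXn5uTnVaP2xKNWZBM2M/PWlLoV3Z8sz/8cf9mX+jgoKKgoiLgo2NU4JsVpZpWqhkY69ma7Bq5MyxlqPNhonFk4XJp4TMkXmrdHCOanR+W3NoR2xUOWZHNGRDOmdITG5Vnmar+c3+9s77m4emg46NWpWFW6R+Ya13Z7F0a7BzlL96r7GGeIKNcneMcGyOrHC7vnW+iWyVemyCZHJvTm5ZPWpMNWdIOmtMTXFYbntnrHiR+ML06KvnY6KZZqmOaa6FbLB+ba15catyqrGDdoCHcHOEbWqDbmSDqmOmum2mmWiWh2yCaXVrUnFcPm5RNmxOPG9TUXZed4BsmX92wYOYb6WicKqWcayMcKyDcKh7b6F1m6d8dXt/bm99bGd7bGF7bl57tGOOpmWSm2mJi296cHprUndfPXNXNnFWQHRcWXplh4dxn4N5eKSjeKaXd6eNdKWDcqB6b5lzjpp2c3Z4bmt2a2R0al50bFx0el18tWZ/oGeFnG9+jXZ0aoBpTn1jO3dfOHVgR3hmZH5skIZ2f5+dfaCTe6CJeJ1/dJh2cpBwh49yc3Bxb2hxa2FvaVxvalpvbVxxoGFrnWd7oXB6nXh3jop4Y4ZtR4BqOHloO3dqUntvdINwg5mUgZmLfpiCe5V6e5B2eohyhIVvc2tsb2Rta15saFpraFpsa11tgGRrm2lunnF0o396nIx+fI91WIh0P4BzN3lxRHp0Yn50hZKLg5ODhJJ/hJB6g4p2gYRyf3htc2dqbmFrbFxsaFpqZ1traV9scGZvlXZtmHl0pIh8pZOCl5mAa496S4d9OX17O3h5U3x6iI6Fio+Bi499i4x5iIV0g3xwfG1qdGVrcGBsbVxtaFtrZ11rZ2JtamlvioBxkoJ3oZB+qZqEo6CGepR7WYyFP36BOHF5R3N6jY2Bjo1/jop7jIR3h3xzg3RvfGlsd2RucmBvbl5waV5uZ2BuZmVwa29zgYR0jYt6npeAqaGGqaWJj5uEaJCIR32GOGt7P2p5jYh+jod8joN5jH11iHVxhG1uf2hxemVzdmJ1cGB0a2FzZ2NzaGp1bHZ5doR1hIx8mJuBqKaHrKqKmqGIdZKJUH2JOmZ9O2B4jYV9joJ6jX53jHd0iXFyhm10gWl2fmZ5eWR7cmN5bGR4aGd5anF7bnyAdoh9fY58j5qCoqaHq6yLoKaLfpSHWn2LPWJ/OFh4jIF8jX56jXl3jHR1inF3iG55hGt9gmiAemd/c2d+bWh+amx/bXaCcIKGdouEfJCAiZmCm6SHp6yLo6iMhJaFYnyMQV2BN1F4"/>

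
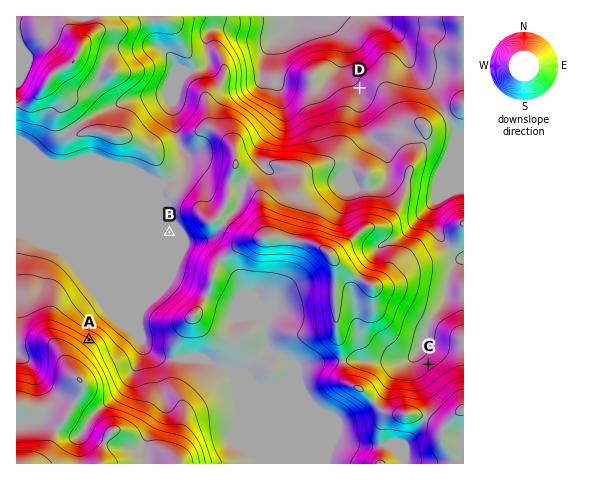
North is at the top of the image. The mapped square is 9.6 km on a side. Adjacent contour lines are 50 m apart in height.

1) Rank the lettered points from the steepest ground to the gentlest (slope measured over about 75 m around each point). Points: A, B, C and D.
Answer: A C D B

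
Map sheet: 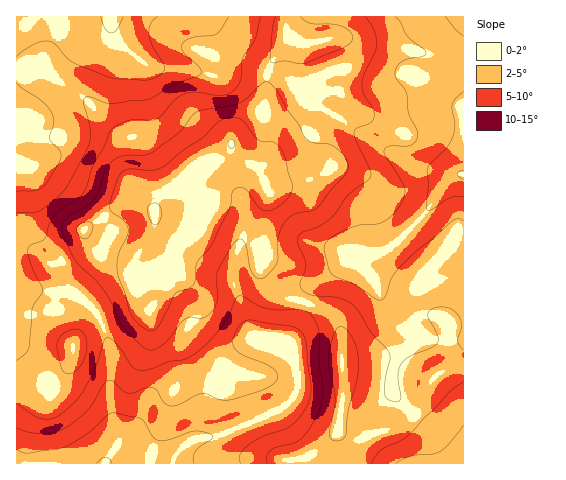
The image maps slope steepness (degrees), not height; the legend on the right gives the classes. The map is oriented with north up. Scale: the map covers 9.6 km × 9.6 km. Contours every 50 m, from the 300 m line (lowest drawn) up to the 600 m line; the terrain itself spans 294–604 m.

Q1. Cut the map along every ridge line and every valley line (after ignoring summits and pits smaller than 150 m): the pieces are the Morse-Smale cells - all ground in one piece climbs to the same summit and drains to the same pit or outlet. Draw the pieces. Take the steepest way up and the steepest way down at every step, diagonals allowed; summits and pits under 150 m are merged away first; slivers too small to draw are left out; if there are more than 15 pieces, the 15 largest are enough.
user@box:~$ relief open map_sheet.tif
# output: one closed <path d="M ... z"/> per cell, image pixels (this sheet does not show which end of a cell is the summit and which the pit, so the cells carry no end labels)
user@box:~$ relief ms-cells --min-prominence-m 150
<path d="M463 16l-177 1 1 15 5 5 12 6 18-1 4 4 12 35 1 10-19 1-6 2-18 26-13 7-8 6-7 26-10 8 11 25-5 29-3 53 6 13 7 7 41 11 19 13 8 16 0 31 2 14-1 23-7 32-23 20-9 4-12 1-1 5 173-1z"/><path d="M285 16l-269 1 1 362 28 2 17-8 9-11 2-16 7-14 12-14 10-6 28-10 8 1 12 6 3-2 1-14-8-45 9-23 0-17 7-12 16-12 16-18 29-12 8-10 6 10 6 6 14 6 5-1 7-8 6-24 24-15 15-24 6-2 19-1-1-10-12-35-4-4-18 1-12-6-5-5z"/><path d="M231 144l-8 10-29 12-16 18-16 12-7 12 0 17-9 23 8 45-1 14-3 2-12-6-8-1-28 10-10 6-12 14-7 14-2 16-9 11-17 8-29-2 1 85 273 0 2-5 12-1 9-4 23-20 8-45-2-55-3-8-5-8-7-7-22-9-24-5-10-6-7-7-3-10 0-10 2-8 3-47 3-17-9-23-23-14z"/>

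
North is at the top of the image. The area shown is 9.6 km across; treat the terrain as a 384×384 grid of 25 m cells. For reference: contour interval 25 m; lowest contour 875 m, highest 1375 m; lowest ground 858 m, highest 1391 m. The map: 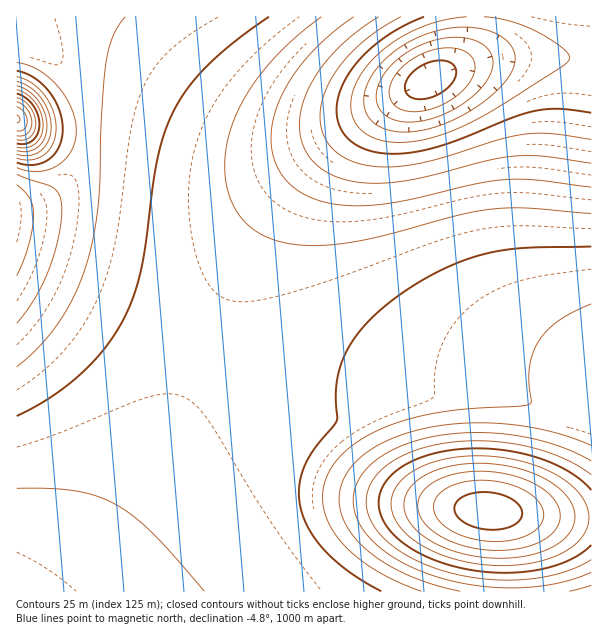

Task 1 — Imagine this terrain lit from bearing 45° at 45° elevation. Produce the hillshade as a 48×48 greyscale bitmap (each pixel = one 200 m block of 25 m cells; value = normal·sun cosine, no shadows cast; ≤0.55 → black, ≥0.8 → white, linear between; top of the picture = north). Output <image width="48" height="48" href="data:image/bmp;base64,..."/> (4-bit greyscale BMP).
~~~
<image width="48" height="48" href="data:image/bmp;base64,Qk32BAAAAAAAAHYAAAAoAAAAMAAAADAAAAABAAQAAAAAAIAEAAATCwAAEwsAABAAAAAAAAAAAAAAABEREQAiIiIAMzMzAERERABVVVUAZmZmAHd3dwCIiIgAmZmZAKqqqgC7u7sAzMzMAN3d3QDu7u4A////AJmZmZmZmZmZmZmZmZmYdlRDMiIiMzRVZ5mZmZmZmZmZmZmZmZmHZUMyIhIiI0RWZ5mZmZmZmZmZmZmZmZh2VDIhEREiM0Vmd5mZmZmZmZmZmZmZmYdlQyIhESIzRVZ3iZmZmZmZmZmZmZmZmHZVQzIiIjNFVniJmpmZmZmZmZmZmZmZmHZVRDMzRFVniJqru5mZmZmZmZmZmZmZmHZlVERVVneJqrzM3ZmZmZmZmZmZmZmZmHdmZmZneJqrzN3u7pmZmZmZmZmZmZmZmId3d3eImrvN3u///5mZmZmZmZmZmZmZmYiIiImau83e7////5mZmZmZmZmZmZmZmZmZmZqrzN7v/////5mZmZmZmZmZmZmZmZmZqqu8ze7v////7pmZmZmZmZmZmZmZmZmaqrvM3e7v///u3ZmZmZmZmZmZmZmZmZmaqrvMzd3u7u3cy5mZmZmZmZmZmZmZmZmZqqu7zMzMzMy7qpmZmZmZmZmZmZmZmZmZmaqqq7u7uqqpmZmZmZmZmZmZmZmZmZmZmZmZqqqqmZmZmZmZmZmZmZmZmZmZmZmZmZmZmZmZmZmZmZmZmZmZmZmZmZmZmZmZmZmZmZmZmZmZmZmZmZmZmZmZmZmZmZmZmZmZmZmZmZmZmZmaqqqqmZmZmZmZmZmZmZmZmZmZmZmZmZqqqqqqqqmZmZmZmZmZmZmZmZmZmZmZmaqqqqqqqqqqqpmZmZmZmZmZmZmZmZmaqqqqqqqqqqqqqqqqqqqqmZmZmZmZmqqqqqqqqqqqqqqqqqqqqqqqqqqqmaqqqqqqqqqqqqqqqqqqqqqqqqqqqqqqqqqqqqqqqqqqqqqqqqqqqqqqqqqqqqqqqqqqqqqqqqqqqqqqqqqqqqqqqqqqqqqqqqqqqqqqqquqqqqqqqqqqqqqqqqqqqqqqqqqqqqqqru7qqqqqqqqqqqqqqqqqqqqqqqqqqq7u7u7uqqqqqqqqqqqqqq7qqqqqqqqqru7u7u7u6qqqqqqqqqqu7u7u7u7qqqru7u7u8y7u6qqqqqqqqqru7u7u7u7u7u7u7u7u93Lu6qqqqqqqqq7u7u7u7u7u7u7u7u7u/7buqqqqqqqqqq7u7zMzMzLu7u7u7u7u//Kqqqqqqqqqqq7u8zMzMzMy7u7u7u7zP2Ymqqqqqqqqqq7u8zN3d3czLu7u7u8zNlVeaqqqqqqqqq7u8zd3d3dzLu7u7u7u3ICaaqqqqqqqqqru8zd3u7dzLu7u7u7uwAAaaqqqqqqqqqqu7zN3u7dzLu7u7u7uwABaaqqqqqqqqqqu7vM3d3dy7qqqru7uwADiaqqqqqqqqqqqru8zM3MuqmZqqqruwAmmqqqqqqqqqqqqqq7u7u6qYiImZqqqhNoqqqqqqmZmZqqqqqqqqqZiHd3iJmaqmeZqqqqqZmZmZmZqqqpmZiHdmZneImZmZmqqqqqmZmZmZmZmZmZmYh2ZVVWZ4iJmaqqqqqqmZmZmZmZmZmZmId2VVVVZneIiKqqqqqpmZmZmZmZmZmZiHdmVVVWZ3eIiA=="/>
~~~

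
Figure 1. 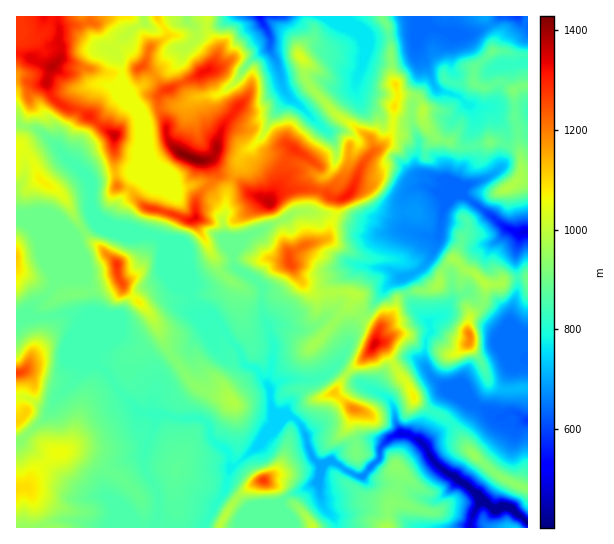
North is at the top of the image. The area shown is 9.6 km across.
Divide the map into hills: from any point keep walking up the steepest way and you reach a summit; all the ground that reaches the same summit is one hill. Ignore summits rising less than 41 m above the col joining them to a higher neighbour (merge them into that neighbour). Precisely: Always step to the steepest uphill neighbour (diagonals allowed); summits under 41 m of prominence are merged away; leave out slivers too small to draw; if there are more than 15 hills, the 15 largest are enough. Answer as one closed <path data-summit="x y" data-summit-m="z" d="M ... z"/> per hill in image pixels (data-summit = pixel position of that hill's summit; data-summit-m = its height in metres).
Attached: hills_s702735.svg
<path data-summit="195 159" data-summit-m="1428" d="M363 265l-6 2-4 5-14 7-2 28-20 18-15 6-19-6-14 2-6-14 0-26-9-8-17-11-8 1-20 18-16-3-4 9 10 16 0 6 2 4 5 1 4-4 7 3 11 19 12 13 4 12 11 5 5 5 10 18 1-4 11-7 31 0 17-8 17-22 4-19 4-8 17-16 17-22 11-7-11-9z"/><path data-summit="17 489" data-summit-m="1097" d="M94 363l-11 3-2 5-8 11-16 13-10 22-31 26 1 85 119-1-9-14-19-16 0-10 8-20 5-4 14-7 9-1 13-40-18-3-22-23-8-14z"/><path data-summit="117 265" data-summit-m="1286" d="M101 223l-6 0-22 14-16 40 25 0 5 5 4 9 1 20 4 11 0 31-3 9 16 13 8 14 22 23 12 1 8-43 16-15 14-6 3-6 15-12-2-10-3-1-3-5 0-6-10-18-5-4-17-44-5-4-11-4-26-2z"/><path data-summit="290 263" data-summit-m="1259" d="M306 211l-13 2-15 10-33 14-12 12 2 17 19 13 9 8 0 26 6 14 14-2 19 6 15-6 22-20-2-23 2-3 10-4 10-10 26 3 14 9 12-2 11-7 7-9 10-21-1-2-8 1-25-8-24 4-15-6-12-2-23-10-10 0z"/><path data-summit="509 187" data-summit-m="983" d="M518 16l-19 0-8 8-22 11-17-1-1 32 2 12-6 15 11 3 12 9 5 12 0 8-6 10 0 23-12 20-1 8 11 13 35 26 20 8 6-2 0-205-7-4z"/><path data-summit="347 195" data-summit-m="1316" d="M319 79l-6 0-26 15 42 39 7 14-1 18-3 5-11 9-1 12-9 21 20 3 23 10 12 2 15 6 18-4 8 2-3-10-1-16 6-14 16-6 22 11 14-3-15-12-15-5-6 1-6-3-3-5 3-30-8-15-28-4-8-11-12-5-4-5-4-14-2 3-11 1-7-1z"/><path data-summit="53 66" data-summit-m="1378" d="M143 16l-126 0-1 107 22 6 20 19 2-10 15-19 12-29 8-6 22 4 4-5-1-22-7-12 21-21 10-6z"/><path data-summit="387 527" data-summit-m="975" d="M405 433l-15 4-9 9-2 13-16 17-6 0-24-15-4 0-8 5-2 12 1 17 4 12 9 10 4 11 134-1 1-10 9-16-1-3-13-13-25-16-10-10-7-13-6-6z"/><path data-summit="233 402" data-summit-m="983" d="M213 316l-3 0-6 6 3 7-2 4-7 4-9 12-14 6-16 15-3 8 0 16-4 8 0 11 2 2 8-2 17 6 18-2 6 3 6 6 3 13 16 12 1 11 4 5 24-20 24-29-8-5-2-22-11-18-5-5-11-5-4-12-12-13-11-19z"/><path data-summit="270 202" data-summit-m="1368" d="M289 96l-17 21-12 22-19 16-2 12-11 22-5 36 1 12 9 11 12-11 33-14 15-10 10-2 7 1 9-17 2-16 11-9 3-5 1-18-7-14z"/><path data-summit="195 218" data-summit-m="1334" d="M142 143l-2 16-8 24-19 27-6 15 6 4 12 4 26 2 11 4 5 4 17 44 5 4 4-7 16 3 5-3 11-12 11-5-3-4 0-14-9-12-1-19 2-9-9-8-7-12-7-6-19 5-8 0-6-13-17-12z"/><path data-summit="17 373" data-summit-m="1267" d="M67 313l-21 4-20-1-10 3 1 78 10 0 16 10 7 1 7-13 22-20 4-9 10-3 2-12-12-28z"/><path data-summit="469 334" data-summit-m="1201" d="M467 292l-12 5-13 19-13 6 2 9-6 11-1 21 5 11 14 13 23 9 5 7 26 14 5 0 7-4-4-7 0-7 2-18 4-14 6-7 11 1-19-34-22-20z"/><path data-summit="474 455" data-summit-m="954" d="M470 401l-21 24-24 20 0 2 7 12 10 10 25 16 14 15 13 9 15-2 18 14 1-100-11 4-6-1z"/><path data-summit="354 409" data-summit-m="1194" d="M338 367l-20 12-36 1-11 7 0 16 2 10 5 4 8-2 4 1 10 7 7 14 4 17 10 11 9-4 8-10 16-10 24-1 7 3 5-6 10-4-5-15 0-8-6-11-31-16z"/>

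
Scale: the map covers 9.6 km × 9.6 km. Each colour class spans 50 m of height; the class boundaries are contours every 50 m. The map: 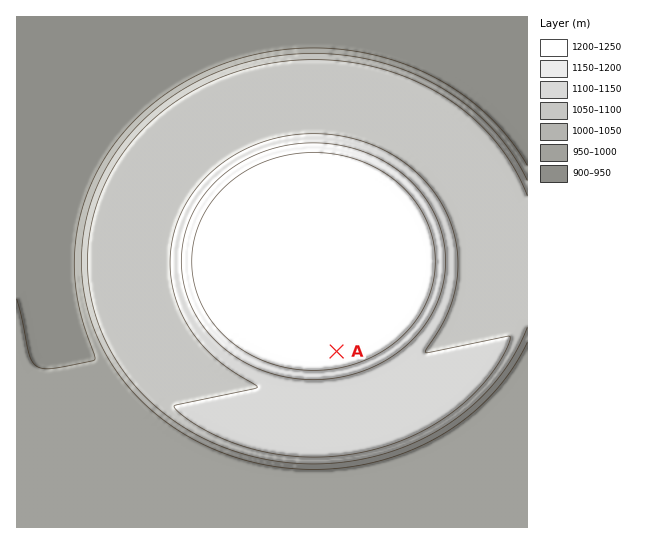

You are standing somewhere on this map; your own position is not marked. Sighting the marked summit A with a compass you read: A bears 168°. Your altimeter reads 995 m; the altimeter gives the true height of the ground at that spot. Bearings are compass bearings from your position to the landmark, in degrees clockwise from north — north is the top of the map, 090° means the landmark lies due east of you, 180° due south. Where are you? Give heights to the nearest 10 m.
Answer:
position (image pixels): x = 274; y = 56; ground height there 990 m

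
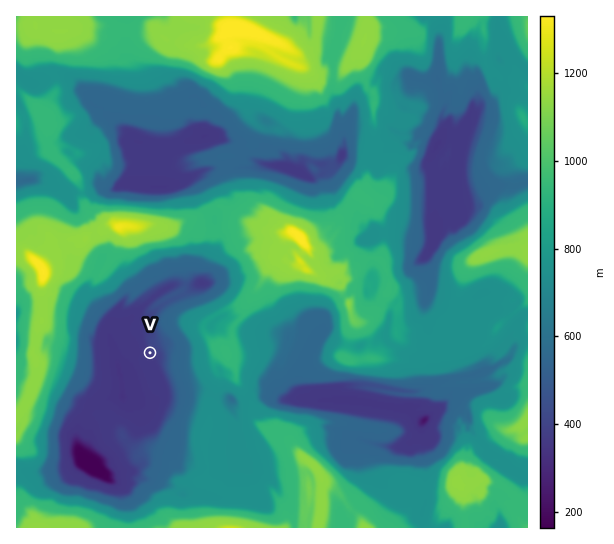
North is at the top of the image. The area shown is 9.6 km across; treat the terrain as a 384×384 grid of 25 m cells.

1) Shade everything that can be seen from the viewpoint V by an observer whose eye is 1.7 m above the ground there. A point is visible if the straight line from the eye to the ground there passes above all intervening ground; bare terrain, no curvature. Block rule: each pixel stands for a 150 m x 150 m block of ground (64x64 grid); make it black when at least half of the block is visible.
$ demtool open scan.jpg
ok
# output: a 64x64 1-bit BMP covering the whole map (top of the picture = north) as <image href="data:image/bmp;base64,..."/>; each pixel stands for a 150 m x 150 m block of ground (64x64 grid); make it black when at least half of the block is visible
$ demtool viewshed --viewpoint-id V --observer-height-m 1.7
<image width="64" height="64" href="data:image/bmp;base64,Qk0+AgAAAAAAAD4AAAAoAAAAQAAAAEAAAAABAAEAAAAAAAACAAATCwAAEwsAAAIAAAAAAAAA////AAAAAAAAzxwwAAAAAD//z+AAAAAAZ///gAAAAAA//sAAAAAAAN/gcAAAAAAAH4EAAAAAAAA3AAwAAAAAAB4ABAAAAAAAFgAEAAAAAAA8AAQAAAAAAD4DxAAAAAAAvAfkAAAAAAB+H+QAAAAAAF8f8gAAAAAAW//yAAAAAAA7//gAAAAAAD37+AAAAAAAGPvwAAAAAAAee/AAAAAAABx78AAAAAAAHX/wAAAAAAAXf7IAAAAAAAN/oIAAAAAAA38EAAAAAAAL/gQAAAAAAAs8CAAAAAAACrwAAAAAAAAKnAAAAAAAAAJqAAAAAAAABTwAAAAAAAAHrAAAAAAAAAEWAAAAAAAAAA0AAAAAAAAABwAAAAAAAAABgAAAAAAAAA/gAAAAAAAAABAAAAAAAAAGAAAAAAAAAAAAAAAAAAAAAAAAAAAAAAAAAAAAAAAAAAAAAAAAAAAAAAAAAAAAAAAAAAAAAAAAAAAAAAAAAAAAAAAAAAAAAAAAAAAAAAAAAAAAAAAAAAAAAAAAAAAAAAAAAAAAAAAAAAAAAAAAAAAAAAAAAAAAAAAAAAAAAAAAAAAAAAAAAAAAAAAAAAAAAAAAAAAAAAAAAAAAAAAAAAAAAAAAAAAAAAAAAAAAAAAAAAAAAAAAAAAAAAAAAAAAAAAAAAAAAAAAAAAAAAAAAAAAAAAAAAAAAA=="/>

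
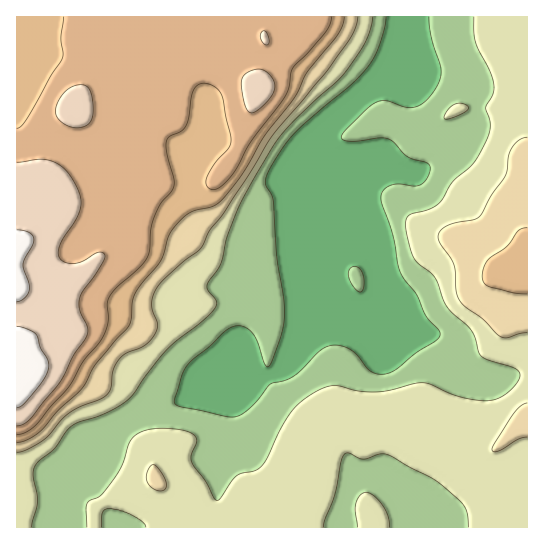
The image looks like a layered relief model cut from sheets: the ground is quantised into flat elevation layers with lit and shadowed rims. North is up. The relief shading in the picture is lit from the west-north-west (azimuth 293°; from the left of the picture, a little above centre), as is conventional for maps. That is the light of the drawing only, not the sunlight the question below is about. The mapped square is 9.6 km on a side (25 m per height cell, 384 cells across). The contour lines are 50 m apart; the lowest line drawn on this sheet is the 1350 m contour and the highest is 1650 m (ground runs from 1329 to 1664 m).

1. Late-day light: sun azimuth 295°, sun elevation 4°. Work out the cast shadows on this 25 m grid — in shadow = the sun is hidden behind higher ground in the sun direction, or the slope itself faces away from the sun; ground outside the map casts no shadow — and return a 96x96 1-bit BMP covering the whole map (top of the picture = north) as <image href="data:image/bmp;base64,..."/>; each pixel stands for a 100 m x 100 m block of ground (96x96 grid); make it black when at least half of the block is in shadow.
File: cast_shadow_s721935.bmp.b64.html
<image width="96" height="96" href="data:image/bmp;base64,Qk2+BAAAAAAAAD4AAAAoAAAAYAAAAGAAAAABAAEAAAAAAIAEAAATCwAAEwsAAAIAAAAAAAAA////AAAAAAA+AAAAAAAAAAAAAAA/AAAAAAAAAAAAAAA/AAAAAAAAAAAAAAA/AAAAAAAAAAAAAAA+AAAAAAAAAAAAAAAeAAAAAAAAAAAAAAAcAAAAAAAAAAAAAAAIAAAAAAAAAAAAAAAAAAAAAAAAAAAAAAAf//8AcAAAAAAAAAA////H/AAAAAAAADh//////gAAAAAAAH9//////gAAAAAAAD///////wAAAAAAAB///////4AAAAAAAB///////8AAAAAAAA///////8AAAAAAAAf//////+AAAAAAAAD//////+AAAAAAAAD///////AAAAAAAAD///////AAAAAAAAB///////gAAAAAAAB///////gAAAAAAAB///////gAAAAAAAA///////gAAAAAAAA///////gAAAAAAAAf//////gAAAAAAAAP//////gAAAAAAAAH//////gAAAAAAAAD//////gAAAAAAAAB//////wAAAAAAAAB//////4AAAAAAAAA//////4AAAAAAAAA//////5gAAAAAAAAf/////54AAAAAAAAP//////8AAAAAAAAD//////8AAAAAAAAB//////+AAAAAAAAA//////+AAAAAAAAA//////8AAAAAAAAB//////8AAAAAAAAH//////8AAAAAAAAH//////8AAAAAAAAH//////8AAAAAAAAH//////8AAAAAAAAD//////8AAAAAAAAB//////+AAAAAAAAA//////+AAAAAAAAAP//////AAAAAAAfgA//////gAAAAAA/4Af//////kAAAAA/8AP///////AAAAA/8AP///////wAAAAP+AH///////wAAAAH/AH///////wAAAAD/gD///////wAAAAB/8D///////wAAAAA/+B///////wAAAAAf+A///////wAAAAAf8Af//////wAAAAAP4AP3/////wAAAAAPwAHj/////wAAAAAPgAHB/////+AAAAAPgAAB//////wAAAAPAwAA//////8AAAAMB4AAf/////+AAAAAB4AAf/////+AAAAAAgEAP//////AAAAAAAcAH//////AAAAAAAcAD/////+AAAAAAAcAD/////8AAAAAAAYAB/////4AAAAAAAAAB/////hwAAAAMAAAB/////hwAAAB+ABwA/////gAAAAB+AB4A/////gAAAAB+AB4A/////4AAAAA+AD8Af////8AAAAA+AD8Af////+AAAAA+AD8AP////+AAAAAeAD+AP/////AAAAAeAD8AP/////gAAAAOAD8AH/////wAAAAGAB4AD/////4AAAAAAAgAD/////4AAAAAAAAAB/////wAAAAAAAAAB/////gAAAAAAAAAB/////AAAAAAAAAAA////+AAAAAAAAAAAf///8AAAAAAAAAAAH///4AAAAAAAAAAAD///wAAAAAAAAAAAB///gAAAAAAAAAAAA//+AAAAAAAAAAAAAf/8AAAAAAAAAAAAAf/4AAAA="/>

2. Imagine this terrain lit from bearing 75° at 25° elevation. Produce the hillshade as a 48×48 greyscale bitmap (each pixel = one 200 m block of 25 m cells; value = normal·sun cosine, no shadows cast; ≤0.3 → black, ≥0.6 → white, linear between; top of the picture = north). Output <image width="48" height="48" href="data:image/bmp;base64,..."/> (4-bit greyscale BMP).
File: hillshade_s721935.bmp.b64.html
<image width="48" height="48" href="data:image/bmp;base64,Qk32BAAAAAAAAHYAAAAoAAAAMAAAADAAAAABAAQAAAAAAIAEAAATCwAAEwsAABAAAAAAAAAAAAAAABEREQAiIiIAMzMzAERERABVVVUAZmZmAHd3dwCIiIgAmZmZAKqqqgC7u7sAzMzMAN3d3QDu7u4A////AJmXU0ZmZURGiHZVZnd3dmZmd2ZmZlVmZpmXU0ZmVENWiHZVZnd3d2ZmdmZmZlVmZpmoVFZlQzRomXZWZmZ3d2ZmdmZmZVVmZpmoZWZUM0Z5mXZWZmZ3d2ZmZmZmVVZmZpmYdmUyM1eaqXZmZVZnd3ZmZmZlVFVnZpmYd2ZCE1iqmHZmZVVnd3ZmZmVVREVnd4iIh2ZSEliqmHZmZVVnd3ZmZlVVREVniHiZmGZTEliZiHd2VEVnd2ZmZVRVVVVWd3mruGZkI2iZmYh2VEVnd2ZmZVVWZmVFZpvduHZlVWeIiZh1REVWd2VWVVVmd3ZDRKzduGd3d3d4iIdlRERVZmVWZWZ3d3ZTM5vcuXeIiIh3dmZmVERFZmZmZmd3iHdkM4m8ypiZmYiHZmZmZVVFVnd3dmeIiHdlQ3ib3LqqqZmHZmZmZmVUVomYdmZ4dmZmVHeL3cuqmJmYZmZmZnZUVomZdUVmZmZlRHd6zcu6h4mYdmZmZndUVomodURVZmVURXd5q7u6h4mYd2ZmZohlVomXZlVVVUMjVnd4mrzKiJmYiHZmVohmZnh2ZmVVQyEUZmZ4mazKmZmYiIdlRZl2ZmZmZmVUMQAUZmZ4mqu7u6mIiIhkRql2ZmZmZlRDEAA1VWd5mqqqvLmIiIhlWLp2ZmVXdlQxAAJFVWeJmaqau7mIiIh2abp2ZlRodkMgABNVVXeJiJmZq7mIiIh2abl2ZkR4dTMQACRVVYiYiIiImrqYiIh2eblmZUWIZCIQASNVVZmZh3eIiruoeJmGeahmZVaIUgEiIiNFVYmal2Z3isy5iKqGaqhmZmZ2UQAjIzRVVYmql2Z3isy4ibuWerhmZmZmQAAzNFZVRYiamHd3ebuoiauWeqdmZmZmMAE0RndURXeImZiHaJqZiJuneqdmZmZmIANVVnZDRXd3iqmHZniYd5zJiqdmZmZlEUZlVVVEVmZmirmHdmeIZYzbmpdmZmZkJGdURFVEZmZnm7h3dmZ4ZGvuupdmZmZkRndDNEVFZnd4q6dndlaIZFnv64ZmZmZmVnZDNERFVneJuoVXdleYZEfP/ZZmZmZmZmVDREREVWeJmGVXdnmXZUWe/7dmZmZmZURVVDI0VWZ3dmZndnmXZlRr/9lmZmZmUyRWZTIjRVVVVWd3ZniHdmQ33+uGVVVmUzRXdkMjRURDRXiXZmdnh2MVvu2oZURVVURWdlQzRTMjRYqXZVZol1IUjO7KhlRFZ2VFZmVEVjMSRoqXZEV5l1EDat7cqGVVeHZDVmZVZlQSRomYZEWKp0ECWc7suodleHZDRmZVZmUyRniYZEaKljITac7suql2Z3ZDNWVEZmVDRWeIZFaIdURFabzLqrqYdmZTNVQ0ZnZURFeIdmd3ZlVVZ5qruruphmZDNEM0Z3dURWeIdmZmZmZURnibu7u7l2VDRDI1eIdkNWd2ZmZmZmZURniKvLvMp2UzRCI2iIdkNXdmZmZmZVZUR4h4rNzdyGQzRCJHh4dkJHdmZmZmZVZURoh3nN3dyWQzRCJXdw=="/>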